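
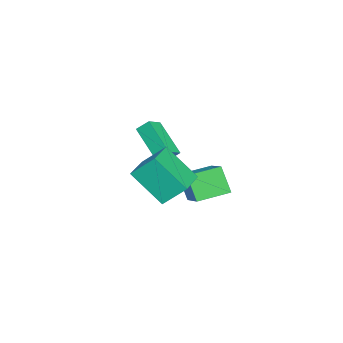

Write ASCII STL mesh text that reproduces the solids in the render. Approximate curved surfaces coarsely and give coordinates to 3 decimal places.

solid 
facet normal -0.981 0.033 -0.191
outer loop
vertex 2.517 0.702 -0.581
vertex 2.851 2.164 -2.051
vertex 2.674 -0.323 -1.565
endloop
endfacet
facet normal -0.159 -0.696 0.700
outer loop
vertex 4.509 -0.384 -1.209
vertex 2.517 0.702 -0.581
vertex 2.674 -0.323 -1.565
endloop
endfacet
facet normal -0.981 0.032 -0.191
outer loop
vertex 2.674 -0.323 -1.565
vertex 2.851 2.164 -2.051
vertex 3.009 1.138 -3.035
endloop
endfacet
facet normal 0.110 -0.717 -0.688
outer loop
vertex 3.009 1.138 -3.035
vertex 4.509 -0.384 -1.209
vertex 2.674 -0.323 -1.565
endloop
endfacet
facet normal -0.110 0.717 0.688
outer loop
vertex 2.517 0.702 -0.581
vertex 4.686 2.103 -1.695
vertex 2.851 2.164 -2.051
endloop
endfacet
facet normal -0.159 -0.696 0.700
outer loop
vertex 4.351 0.642 -0.225
vertex 2.517 0.702 -0.581
vertex 4.509 -0.384 -1.209
endloop
endfacet
facet normal -0.110 0.717 0.688
outer loop
vertex 4.351 0.642 -0.225
vertex 4.686 2.103 -1.695
vertex 2.517 0.702 -0.581
endloop
endfacet
facet normal 0.159 0.696 -0.700
outer loop
vertex 2.851 2.164 -2.051
vertex 4.686 2.103 -1.695
vertex 3.009 1.138 -3.035
endloop
endfacet
facet normal 0.110 -0.717 -0.688
outer loop
vertex 4.843 1.078 -2.679
vertex 4.509 -0.384 -1.209
vertex 3.009 1.138 -3.035
endloop
endfacet
facet normal 0.159 0.696 -0.700
outer loop
vertex 3.009 1.138 -3.035
vertex 4.686 2.103 -1.695
vertex 4.843 1.078 -2.679
endloop
endfacet
facet normal 0.981 -0.032 0.191
outer loop
vertex 4.843 1.078 -2.679
vertex 4.351 0.642 -0.225
vertex 4.509 -0.384 -1.209
endloop
endfacet
facet normal 0.981 -0.033 0.191
outer loop
vertex 4.686 2.103 -1.695
vertex 4.351 0.642 -0.225
vertex 4.843 1.078 -2.679
endloop
endfacet
facet normal -0.584 -0.591 0.557
outer loop
vertex -1.637 -1.691 -2.162
vertex -1.716 -1.105 -1.623
vertex -2.434 -1.356 -2.643
endloop
endfacet
facet normal 0.098 -0.733 -0.673
outer loop
vertex -1.224 -0.135 -3.797
vertex -1.637 -1.691 -2.162
vertex -2.434 -1.356 -2.643
endloop
endfacet
facet normal -0.585 -0.590 0.557
outer loop
vertex -2.434 -1.356 -2.643
vertex -1.716 -1.105 -1.623
vertex -2.513 -0.77 -2.105
endloop
endfacet
facet normal -0.805 0.338 -0.487
outer loop
vertex -2.513 -0.77 -2.105
vertex -1.224 -0.135 -3.797
vertex -2.434 -1.356 -2.643
endloop
endfacet
facet normal 0.806 -0.339 0.486
outer loop
vertex -1.637 -1.691 -2.162
vertex -0.506 0.116 -2.777
vertex -1.716 -1.105 -1.623
endloop
endfacet
facet normal 0.099 -0.733 -0.673
outer loop
vertex -0.427 -0.47 -3.315
vertex -1.637 -1.691 -2.162
vertex -1.224 -0.135 -3.797
endloop
endfacet
facet normal 0.805 -0.338 0.487
outer loop
vertex -0.427 -0.47 -3.315
vertex -0.506 0.116 -2.777
vertex -1.637 -1.691 -2.162
endloop
endfacet
facet normal -0.099 0.733 0.673
outer loop
vertex -1.716 -1.105 -1.623
vertex -0.506 0.116 -2.777
vertex -2.513 -0.77 -2.105
endloop
endfacet
facet normal -0.805 0.339 -0.486
outer loop
vertex -1.303 0.451 -3.258
vertex -1.224 -0.135 -3.797
vertex -2.513 -0.77 -2.105
endloop
endfacet
facet normal -0.098 0.733 0.673
outer loop
vertex -2.513 -0.77 -2.105
vertex -0.506 0.116 -2.777
vertex -1.303 0.451 -3.258
endloop
endfacet
facet normal 0.585 0.591 -0.556
outer loop
vertex -1.303 0.451 -3.258
vertex -0.427 -0.47 -3.315
vertex -1.224 -0.135 -3.797
endloop
endfacet
facet normal 0.584 0.590 -0.557
outer loop
vertex -0.506 0.116 -2.777
vertex -0.427 -0.47 -3.315
vertex -1.303 0.451 -3.258
endloop
endfacet
facet normal -0.357 -0.384 0.852
outer loop
vertex 1.652 1.418 -2.817
vertex 0.82 2.771 -2.556
vertex 0.111 0.661 -3.804
endloop
endfacet
facet normal 0.517 -0.841 -0.162
outer loop
vertex 0.64 1.229 -5.064
vertex 1.652 1.418 -2.817
vertex 0.111 0.661 -3.804
endloop
endfacet
facet normal -0.357 -0.384 0.852
outer loop
vertex 0.111 0.661 -3.804
vertex 0.82 2.771 -2.556
vertex -0.721 2.014 -3.543
endloop
endfacet
facet normal -0.778 -0.382 -0.499
outer loop
vertex -0.721 2.014 -3.543
vertex 0.64 1.229 -5.064
vertex 0.111 0.661 -3.804
endloop
endfacet
facet normal 0.778 0.382 0.499
outer loop
vertex 1.652 1.418 -2.817
vertex 1.349 3.339 -3.816
vertex 0.82 2.771 -2.556
endloop
endfacet
facet normal 0.517 -0.841 -0.162
outer loop
vertex 2.181 1.986 -4.077
vertex 1.652 1.418 -2.817
vertex 0.64 1.229 -5.064
endloop
endfacet
facet normal 0.778 0.382 0.499
outer loop
vertex 2.181 1.986 -4.077
vertex 1.349 3.339 -3.816
vertex 1.652 1.418 -2.817
endloop
endfacet
facet normal -0.517 0.841 0.162
outer loop
vertex 0.82 2.771 -2.556
vertex 1.349 3.339 -3.816
vertex -0.721 2.014 -3.543
endloop
endfacet
facet normal -0.778 -0.382 -0.499
outer loop
vertex -0.192 2.582 -4.803
vertex 0.64 1.229 -5.064
vertex -0.721 2.014 -3.543
endloop
endfacet
facet normal -0.517 0.841 0.162
outer loop
vertex -0.721 2.014 -3.543
vertex 1.349 3.339 -3.816
vertex -0.192 2.582 -4.803
endloop
endfacet
facet normal 0.357 0.384 -0.852
outer loop
vertex -0.192 2.582 -4.803
vertex 2.181 1.986 -4.077
vertex 0.64 1.229 -5.064
endloop
endfacet
facet normal 0.357 0.384 -0.852
outer loop
vertex 1.349 3.339 -3.816
vertex 2.181 1.986 -4.077
vertex -0.192 2.582 -4.803
endloop
endfacet

endsolid


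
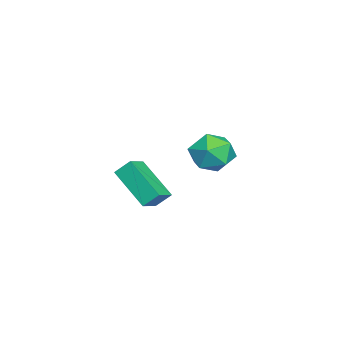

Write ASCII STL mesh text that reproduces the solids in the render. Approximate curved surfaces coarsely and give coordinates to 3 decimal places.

solid 
facet normal 0.399 0.209 0.893
outer loop
vertex -1.618 3.418 -1.408
vertex -1.843 2.329 -1.053
vertex -0.824 2.577 -1.566
endloop
endfacet
facet normal 0.707 0.597 0.379
outer loop
vertex -1.618 3.418 -1.408
vertex -0.824 2.577 -1.566
vertex -1.027 3.355 -2.412
endloop
endfacet
facet normal 0.198 0.979 0.055
outer loop
vertex -1.618 3.418 -1.408
vertex -1.027 3.355 -2.412
vertex -2.17 3.587 -2.422
endloop
endfacet
facet normal -0.424 0.827 0.369
outer loop
vertex -1.618 3.418 -1.408
vertex -2.17 3.587 -2.422
vertex -2.675 2.953 -1.582
endloop
endfacet
facet normal -0.300 0.351 0.887
outer loop
vertex -1.618 3.418 -1.408
vertex -2.675 2.953 -1.582
vertex -1.843 2.329 -1.053
endloop
endfacet
facet normal 0.984 0.148 -0.100
outer loop
vertex -1.027 3.355 -2.412
vertex -0.824 2.577 -1.566
vertex -0.885 2.227 -2.678
endloop
endfacet
facet normal 0.485 -0.481 0.731
outer loop
vertex -0.824 2.577 -1.566
vertex -1.843 2.329 -1.053
vertex -1.39 1.593 -1.838
endloop
endfacet
facet normal -0.646 -0.251 0.720
outer loop
vertex -1.843 2.329 -1.053
vertex -2.675 2.953 -1.582
vertex -2.533 1.825 -1.848
endloop
endfacet
facet normal -0.847 0.519 -0.117
outer loop
vertex -2.675 2.953 -1.582
vertex -2.17 3.587 -2.422
vertex -2.736 2.603 -2.694
endloop
endfacet
facet normal 0.161 0.765 -0.624
outer loop
vertex -2.17 3.587 -2.422
vertex -1.027 3.355 -2.412
vertex -1.717 2.851 -3.207
endloop
endfacet
facet normal 0.424 -0.827 -0.369
outer loop
vertex -1.942 1.762 -2.852
vertex -0.885 2.227 -2.678
vertex -1.39 1.593 -1.838
endloop
endfacet
facet normal -0.198 -0.979 -0.055
outer loop
vertex -1.942 1.762 -2.852
vertex -1.39 1.593 -1.838
vertex -2.533 1.825 -1.848
endloop
endfacet
facet normal -0.707 -0.597 -0.379
outer loop
vertex -1.942 1.762 -2.852
vertex -2.533 1.825 -1.848
vertex -2.736 2.603 -2.694
endloop
endfacet
facet normal -0.399 -0.209 -0.893
outer loop
vertex -1.942 1.762 -2.852
vertex -2.736 2.603 -2.694
vertex -1.717 2.851 -3.207
endloop
endfacet
facet normal 0.300 -0.351 -0.887
outer loop
vertex -1.942 1.762 -2.852
vertex -1.717 2.851 -3.207
vertex -0.885 2.227 -2.678
endloop
endfacet
facet normal 0.847 -0.519 0.117
outer loop
vertex -1.39 1.593 -1.838
vertex -0.885 2.227 -2.678
vertex -0.824 2.577 -1.566
endloop
endfacet
facet normal -0.161 -0.765 0.624
outer loop
vertex -2.533 1.825 -1.848
vertex -1.39 1.593 -1.838
vertex -1.843 2.329 -1.053
endloop
endfacet
facet normal -0.984 -0.148 0.100
outer loop
vertex -2.736 2.603 -2.694
vertex -2.533 1.825 -1.848
vertex -2.675 2.953 -1.582
endloop
endfacet
facet normal -0.485 0.481 -0.731
outer loop
vertex -1.717 2.851 -3.207
vertex -2.736 2.603 -2.694
vertex -2.17 3.587 -2.422
endloop
endfacet
facet normal 0.646 0.251 -0.720
outer loop
vertex -0.885 2.227 -2.678
vertex -1.717 2.851 -3.207
vertex -1.027 3.355 -2.412
endloop
endfacet
facet normal -0.470 -0.662 0.584
outer loop
vertex 3.137 0.236 -0.607
vertex 2.181 0.532 -1.041
vertex 3.234 -0.414 -1.265
endloop
endfacet
facet normal 0.876 -0.272 0.398
outer loop
vertex 4.259 1.028 -2.539
vertex 3.137 0.236 -0.607
vertex 3.234 -0.414 -1.265
endloop
endfacet
facet normal -0.470 -0.662 0.584
outer loop
vertex 3.234 -0.414 -1.265
vertex 2.181 0.532 -1.041
vertex 2.278 -0.118 -1.699
endloop
endfacet
facet normal 0.105 -0.699 -0.707
outer loop
vertex 2.278 -0.118 -1.699
vertex 4.259 1.028 -2.539
vertex 3.234 -0.414 -1.265
endloop
endfacet
facet normal -0.105 0.699 0.707
outer loop
vertex 3.137 0.236 -0.607
vertex 3.206 1.974 -2.315
vertex 2.181 0.532 -1.041
endloop
endfacet
facet normal 0.876 -0.272 0.398
outer loop
vertex 4.162 1.678 -1.881
vertex 3.137 0.236 -0.607
vertex 4.259 1.028 -2.539
endloop
endfacet
facet normal -0.105 0.699 0.707
outer loop
vertex 4.162 1.678 -1.881
vertex 3.206 1.974 -2.315
vertex 3.137 0.236 -0.607
endloop
endfacet
facet normal -0.876 0.272 -0.398
outer loop
vertex 2.181 0.532 -1.041
vertex 3.206 1.974 -2.315
vertex 2.278 -0.118 -1.699
endloop
endfacet
facet normal 0.105 -0.699 -0.707
outer loop
vertex 3.303 1.324 -2.973
vertex 4.259 1.028 -2.539
vertex 2.278 -0.118 -1.699
endloop
endfacet
facet normal -0.876 0.272 -0.398
outer loop
vertex 2.278 -0.118 -1.699
vertex 3.206 1.974 -2.315
vertex 3.303 1.324 -2.973
endloop
endfacet
facet normal 0.470 0.662 -0.584
outer loop
vertex 3.303 1.324 -2.973
vertex 4.162 1.678 -1.881
vertex 4.259 1.028 -2.539
endloop
endfacet
facet normal 0.470 0.662 -0.584
outer loop
vertex 3.206 1.974 -2.315
vertex 4.162 1.678 -1.881
vertex 3.303 1.324 -2.973
endloop
endfacet

endsolid


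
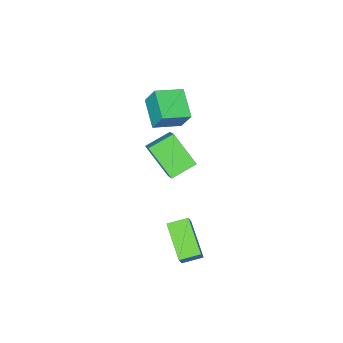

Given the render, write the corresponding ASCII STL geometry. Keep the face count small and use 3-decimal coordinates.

solid 
facet normal -0.794 0.560 0.237
outer loop
vertex 1.07 3.498 -0.786
vertex 1.9 5.097 -1.784
vertex 0.51 3.142 -1.822
endloop
endfacet
facet normal -0.403 -0.777 0.484
outer loop
vertex 1.36 2.543 -2.076
vertex 1.07 3.498 -0.786
vertex 0.51 3.142 -1.822
endloop
endfacet
facet normal -0.794 0.560 0.237
outer loop
vertex 0.51 3.142 -1.822
vertex 1.9 5.097 -1.784
vertex 1.34 4.741 -2.82
endloop
endfacet
facet normal -0.455 -0.289 -0.842
outer loop
vertex 1.34 4.741 -2.82
vertex 1.36 2.543 -2.076
vertex 0.51 3.142 -1.822
endloop
endfacet
facet normal 0.455 0.289 0.842
outer loop
vertex 1.07 3.498 -0.786
vertex 2.75 4.498 -2.038
vertex 1.9 5.097 -1.784
endloop
endfacet
facet normal -0.403 -0.777 0.484
outer loop
vertex 1.92 2.899 -1.04
vertex 1.07 3.498 -0.786
vertex 1.36 2.543 -2.076
endloop
endfacet
facet normal 0.455 0.289 0.842
outer loop
vertex 1.92 2.899 -1.04
vertex 2.75 4.498 -2.038
vertex 1.07 3.498 -0.786
endloop
endfacet
facet normal 0.403 0.777 -0.484
outer loop
vertex 1.9 5.097 -1.784
vertex 2.75 4.498 -2.038
vertex 1.34 4.741 -2.82
endloop
endfacet
facet normal -0.455 -0.289 -0.842
outer loop
vertex 2.19 4.142 -3.074
vertex 1.36 2.543 -2.076
vertex 1.34 4.741 -2.82
endloop
endfacet
facet normal 0.403 0.777 -0.484
outer loop
vertex 1.34 4.741 -2.82
vertex 2.75 4.498 -2.038
vertex 2.19 4.142 -3.074
endloop
endfacet
facet normal 0.794 -0.560 -0.237
outer loop
vertex 2.19 4.142 -3.074
vertex 1.92 2.899 -1.04
vertex 1.36 2.543 -2.076
endloop
endfacet
facet normal 0.794 -0.560 -0.237
outer loop
vertex 2.75 4.498 -2.038
vertex 1.92 2.899 -1.04
vertex 2.19 4.142 -3.074
endloop
endfacet
facet normal -0.875 0.413 -0.254
outer loop
vertex -3.94 -1.637 2.122
vertex -3.103 -0.297 1.417
vertex -3.902 -2.279 0.947
endloop
endfacet
facet normal -0.484 -0.775 0.408
outer loop
vertex -2.537 -2.923 1.343
vertex -3.94 -1.637 2.122
vertex -3.902 -2.279 0.947
endloop
endfacet
facet normal -0.874 0.413 -0.255
outer loop
vertex -3.902 -2.279 0.947
vertex -3.103 -0.297 1.417
vertex -3.064 -0.939 0.242
endloop
endfacet
facet normal 0.028 -0.479 -0.877
outer loop
vertex -3.064 -0.939 0.242
vertex -2.537 -2.923 1.343
vertex -3.902 -2.279 0.947
endloop
endfacet
facet normal -0.028 0.479 0.877
outer loop
vertex -3.94 -1.637 2.122
vertex -1.738 -0.941 1.813
vertex -3.103 -0.297 1.417
endloop
endfacet
facet normal -0.484 -0.775 0.407
outer loop
vertex -2.576 -2.281 2.518
vertex -3.94 -1.637 2.122
vertex -2.537 -2.923 1.343
endloop
endfacet
facet normal -0.028 0.479 0.877
outer loop
vertex -2.576 -2.281 2.518
vertex -1.738 -0.941 1.813
vertex -3.94 -1.637 2.122
endloop
endfacet
facet normal 0.484 0.775 -0.407
outer loop
vertex -3.103 -0.297 1.417
vertex -1.738 -0.941 1.813
vertex -3.064 -0.939 0.242
endloop
endfacet
facet normal 0.028 -0.479 -0.877
outer loop
vertex -1.7 -1.583 0.638
vertex -2.537 -2.923 1.343
vertex -3.064 -0.939 0.242
endloop
endfacet
facet normal 0.484 0.774 -0.407
outer loop
vertex -3.064 -0.939 0.242
vertex -1.738 -0.941 1.813
vertex -1.7 -1.583 0.638
endloop
endfacet
facet normal 0.875 -0.413 0.254
outer loop
vertex -1.7 -1.583 0.638
vertex -2.576 -2.281 2.518
vertex -2.537 -2.923 1.343
endloop
endfacet
facet normal 0.874 -0.413 0.254
outer loop
vertex -1.738 -0.941 1.813
vertex -2.576 -2.281 2.518
vertex -1.7 -1.583 0.638
endloop
endfacet
facet normal -0.895 0.290 0.340
outer loop
vertex -0.083 1.42 3.485
vertex -0.118 2.881 2.149
vertex -0.695 0.585 2.587
endloop
endfacet
facet normal 0.017 -0.738 0.675
outer loop
vertex 0.558 0.179 2.111
vertex -0.083 1.42 3.485
vertex -0.695 0.585 2.587
endloop
endfacet
facet normal -0.895 0.290 0.340
outer loop
vertex -0.695 0.585 2.587
vertex -0.118 2.881 2.149
vertex -0.729 2.046 1.251
endloop
endfacet
facet normal -0.446 -0.610 -0.655
outer loop
vertex -0.729 2.046 1.251
vertex 0.558 0.179 2.111
vertex -0.695 0.585 2.587
endloop
endfacet
facet normal 0.446 0.610 0.655
outer loop
vertex -0.083 1.42 3.485
vertex 1.135 2.475 1.673
vertex -0.118 2.881 2.149
endloop
endfacet
facet normal 0.017 -0.738 0.675
outer loop
vertex 1.169 1.014 3.009
vertex -0.083 1.42 3.485
vertex 0.558 0.179 2.111
endloop
endfacet
facet normal 0.447 0.609 0.655
outer loop
vertex 1.169 1.014 3.009
vertex 1.135 2.475 1.673
vertex -0.083 1.42 3.485
endloop
endfacet
facet normal -0.017 0.738 -0.675
outer loop
vertex -0.118 2.881 2.149
vertex 1.135 2.475 1.673
vertex -0.729 2.046 1.251
endloop
endfacet
facet normal -0.447 -0.610 -0.655
outer loop
vertex 0.523 1.64 0.775
vertex 0.558 0.179 2.111
vertex -0.729 2.046 1.251
endloop
endfacet
facet normal -0.017 0.738 -0.675
outer loop
vertex -0.729 2.046 1.251
vertex 1.135 2.475 1.673
vertex 0.523 1.64 0.775
endloop
endfacet
facet normal 0.895 -0.289 -0.340
outer loop
vertex 0.523 1.64 0.775
vertex 1.169 1.014 3.009
vertex 0.558 0.179 2.111
endloop
endfacet
facet normal 0.895 -0.290 -0.340
outer loop
vertex 1.135 2.475 1.673
vertex 1.169 1.014 3.009
vertex 0.523 1.64 0.775
endloop
endfacet

endsolid


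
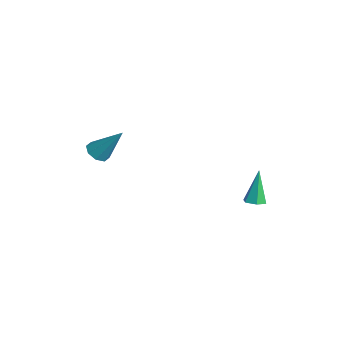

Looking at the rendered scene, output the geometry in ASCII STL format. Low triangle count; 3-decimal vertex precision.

solid 
facet normal 0.268 -0.223 -0.937
outer loop
vertex 1.916 3.602 -3.734
vertex 1.393 3.739 -3.916
vertex 1.801 4.137 -3.894
endloop
endfacet
facet normal 0.844 0.312 0.436
outer loop
vertex 1.916 3.602 -3.734
vertex 1.801 4.137 -3.894
vertex 0.887 4.161 -2.144
endloop
endfacet
facet normal 0.268 -0.223 -0.937
outer loop
vertex 1.801 4.137 -3.894
vertex 1.393 3.739 -3.916
vertex 1.279 4.274 -4.076
endloop
endfacet
facet normal 0.219 0.970 0.101
outer loop
vertex 1.801 4.137 -3.894
vertex 1.279 4.274 -4.076
vertex 0.887 4.161 -2.144
endloop
endfacet
facet normal 0.268 -0.223 -0.937
outer loop
vertex 1.279 4.274 -4.076
vertex 1.393 3.739 -3.916
vertex 0.871 3.877 -4.098
endloop
endfacet
facet normal -0.691 0.716 -0.098
outer loop
vertex 1.279 4.274 -4.076
vertex 0.871 3.877 -4.098
vertex 0.887 4.161 -2.144
endloop
endfacet
facet normal 0.268 -0.223 -0.937
outer loop
vertex 0.871 3.877 -4.098
vertex 1.393 3.739 -3.916
vertex 0.985 3.342 -3.938
endloop
endfacet
facet normal -0.980 -0.198 0.037
outer loop
vertex 0.871 3.877 -4.098
vertex 0.985 3.342 -3.938
vertex 0.887 4.161 -2.144
endloop
endfacet
facet normal 0.267 -0.223 -0.937
outer loop
vertex 0.985 3.342 -3.938
vertex 1.393 3.739 -3.916
vertex 1.508 3.204 -3.756
endloop
endfacet
facet normal -0.356 -0.857 0.372
outer loop
vertex 0.985 3.342 -3.938
vertex 1.508 3.204 -3.756
vertex 0.887 4.161 -2.144
endloop
endfacet
facet normal 0.268 -0.223 -0.937
outer loop
vertex 1.508 3.204 -3.756
vertex 1.393 3.739 -3.916
vertex 1.916 3.602 -3.734
endloop
endfacet
facet normal 0.557 -0.602 0.572
outer loop
vertex 1.508 3.204 -3.756
vertex 1.916 3.602 -3.734
vertex 0.887 4.161 -2.144
endloop
endfacet
facet normal -0.407 -0.480 -0.778
outer loop
vertex -0.987 -3.253 -0.729
vertex -1.57 -2.942 -0.616
vertex -1.025 -2.809 -0.983
endloop
endfacet
facet normal 0.991 0.007 -0.136
outer loop
vertex -0.987 -3.253 -0.729
vertex -1.025 -2.809 -0.983
vertex -0.77 -1.998 0.916
endloop
endfacet
facet normal -0.407 -0.480 -0.778
outer loop
vertex -1.025 -2.809 -0.983
vertex -1.57 -2.942 -0.616
vertex -1.382 -2.443 -1.022
endloop
endfacet
facet normal 0.686 0.631 -0.362
outer loop
vertex -1.025 -2.809 -0.983
vertex -1.382 -2.443 -1.022
vertex -0.77 -1.998 0.916
endloop
endfacet
facet normal -0.407 -0.479 -0.778
outer loop
vertex -1.382 -2.443 -1.022
vertex -1.57 -2.942 -0.616
vertex -1.849 -2.369 -0.823
endloop
endfacet
facet normal 0.052 0.970 -0.239
outer loop
vertex -1.382 -2.443 -1.022
vertex -1.849 -2.369 -0.823
vertex -0.77 -1.998 0.916
endloop
endfacet
facet normal -0.405 -0.479 -0.779
outer loop
vertex -1.849 -2.369 -0.823
vertex -1.57 -2.942 -0.616
vertex -2.153 -2.631 -0.504
endloop
endfacet
facet normal -0.542 0.825 0.161
outer loop
vertex -1.849 -2.369 -0.823
vertex -2.153 -2.631 -0.504
vertex -0.77 -1.998 0.916
endloop
endfacet
facet normal -0.405 -0.480 -0.778
outer loop
vertex -2.153 -2.631 -0.504
vertex -1.57 -2.942 -0.616
vertex -2.115 -3.075 -0.25
endloop
endfacet
facet normal -0.747 0.281 0.603
outer loop
vertex -2.153 -2.631 -0.504
vertex -2.115 -3.075 -0.25
vertex -0.77 -1.998 0.916
endloop
endfacet
facet normal -0.406 -0.479 -0.778
outer loop
vertex -2.115 -3.075 -0.25
vertex -1.57 -2.942 -0.616
vertex -1.758 -3.441 -0.211
endloop
endfacet
facet normal -0.443 -0.344 0.828
outer loop
vertex -2.115 -3.075 -0.25
vertex -1.758 -3.441 -0.211
vertex -0.77 -1.998 0.916
endloop
endfacet
facet normal -0.406 -0.479 -0.778
outer loop
vertex -1.758 -3.441 -0.211
vertex -1.57 -2.942 -0.616
vertex -1.291 -3.515 -0.409
endloop
endfacet
facet normal 0.191 -0.682 0.706
outer loop
vertex -1.758 -3.441 -0.211
vertex -1.291 -3.515 -0.409
vertex -0.77 -1.998 0.916
endloop
endfacet
facet normal -0.406 -0.479 -0.778
outer loop
vertex -1.291 -3.515 -0.409
vertex -1.57 -2.942 -0.616
vertex -0.987 -3.253 -0.729
endloop
endfacet
facet normal 0.786 -0.537 0.306
outer loop
vertex -1.291 -3.515 -0.409
vertex -0.987 -3.253 -0.729
vertex -0.77 -1.998 0.916
endloop
endfacet

endsolid


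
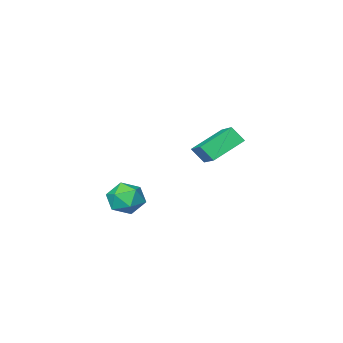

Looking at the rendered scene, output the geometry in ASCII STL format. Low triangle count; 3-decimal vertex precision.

solid 
facet normal -0.382 0.523 -0.762
outer loop
vertex -4.849 -0.951 0.587
vertex -4.33 0.615 1.402
vertex -3.027 -1.045 -0.392
endloop
endfacet
facet normal -0.282 -0.851 -0.443
outer loop
vertex -2.61 -1.615 0.438
vertex -4.849 -0.951 0.587
vertex -3.027 -1.045 -0.392
endloop
endfacet
facet normal -0.382 0.523 -0.762
outer loop
vertex -3.027 -1.045 -0.392
vertex -4.33 0.615 1.402
vertex -2.508 0.521 0.423
endloop
endfacet
facet normal 0.880 -0.045 -0.473
outer loop
vertex -2.508 0.521 0.423
vertex -2.61 -1.615 0.438
vertex -3.027 -1.045 -0.392
endloop
endfacet
facet normal -0.880 0.045 0.473
outer loop
vertex -4.849 -0.951 0.587
vertex -3.913 0.045 2.232
vertex -4.33 0.615 1.402
endloop
endfacet
facet normal -0.282 -0.851 -0.443
outer loop
vertex -4.432 -1.521 1.417
vertex -4.849 -0.951 0.587
vertex -2.61 -1.615 0.438
endloop
endfacet
facet normal -0.880 0.045 0.473
outer loop
vertex -4.432 -1.521 1.417
vertex -3.913 0.045 2.232
vertex -4.849 -0.951 0.587
endloop
endfacet
facet normal 0.282 0.851 0.443
outer loop
vertex -4.33 0.615 1.402
vertex -3.913 0.045 2.232
vertex -2.508 0.521 0.423
endloop
endfacet
facet normal 0.880 -0.045 -0.473
outer loop
vertex -2.091 -0.049 1.253
vertex -2.61 -1.615 0.438
vertex -2.508 0.521 0.423
endloop
endfacet
facet normal 0.282 0.851 0.443
outer loop
vertex -2.508 0.521 0.423
vertex -3.913 0.045 2.232
vertex -2.091 -0.049 1.253
endloop
endfacet
facet normal 0.382 -0.523 0.762
outer loop
vertex -2.091 -0.049 1.253
vertex -4.432 -1.521 1.417
vertex -2.61 -1.615 0.438
endloop
endfacet
facet normal 0.382 -0.523 0.762
outer loop
vertex -3.913 0.045 2.232
vertex -4.432 -1.521 1.417
vertex -2.091 -0.049 1.253
endloop
endfacet
facet normal -0.199 0.958 0.205
outer loop
vertex 2.887 1.297 -1.099
vertex 1.846 1.088 -1.132
vertex 2.377 1.002 -0.215
endloop
endfacet
facet normal 0.421 0.759 0.496
outer loop
vertex 2.887 1.297 -1.099
vertex 2.377 1.002 -0.215
vertex 3.339 0.608 -0.429
endloop
endfacet
facet normal 0.848 0.530 -0.027
outer loop
vertex 2.887 1.297 -1.099
vertex 3.339 0.608 -0.429
vertex 3.404 0.451 -1.477
endloop
endfacet
facet normal 0.492 0.588 -0.643
outer loop
vertex 2.887 1.297 -1.099
vertex 3.404 0.451 -1.477
vertex 2.482 0.747 -1.912
endloop
endfacet
facet normal -0.155 0.852 -0.499
outer loop
vertex 2.887 1.297 -1.099
vertex 2.482 0.747 -1.912
vertex 1.846 1.088 -1.132
endloop
endfacet
facet normal 0.293 0.209 0.933
outer loop
vertex 3.339 0.608 -0.429
vertex 2.377 1.002 -0.215
vertex 2.578 -0.027 -0.048
endloop
endfacet
facet normal -0.711 0.531 0.461
outer loop
vertex 2.377 1.002 -0.215
vertex 1.846 1.088 -1.132
vertex 1.656 0.269 -0.483
endloop
endfacet
facet normal -0.640 0.360 -0.679
outer loop
vertex 1.846 1.088 -1.132
vertex 2.482 0.747 -1.912
vertex 1.721 0.112 -1.531
endloop
endfacet
facet normal 0.408 -0.068 -0.911
outer loop
vertex 2.482 0.747 -1.912
vertex 3.404 0.451 -1.477
vertex 2.683 -0.282 -1.745
endloop
endfacet
facet normal 0.983 -0.161 0.085
outer loop
vertex 3.404 0.451 -1.477
vertex 3.339 0.608 -0.429
vertex 3.214 -0.368 -0.828
endloop
endfacet
facet normal -0.492 -0.588 0.643
outer loop
vertex 2.173 -0.577 -0.861
vertex 2.578 -0.027 -0.048
vertex 1.656 0.269 -0.483
endloop
endfacet
facet normal -0.848 -0.530 0.027
outer loop
vertex 2.173 -0.577 -0.861
vertex 1.656 0.269 -0.483
vertex 1.721 0.112 -1.531
endloop
endfacet
facet normal -0.421 -0.759 -0.496
outer loop
vertex 2.173 -0.577 -0.861
vertex 1.721 0.112 -1.531
vertex 2.683 -0.282 -1.745
endloop
endfacet
facet normal 0.199 -0.958 -0.205
outer loop
vertex 2.173 -0.577 -0.861
vertex 2.683 -0.282 -1.745
vertex 3.214 -0.368 -0.828
endloop
endfacet
facet normal 0.155 -0.852 0.499
outer loop
vertex 2.173 -0.577 -0.861
vertex 3.214 -0.368 -0.828
vertex 2.578 -0.027 -0.048
endloop
endfacet
facet normal -0.408 0.068 0.911
outer loop
vertex 1.656 0.269 -0.483
vertex 2.578 -0.027 -0.048
vertex 2.377 1.002 -0.215
endloop
endfacet
facet normal -0.983 0.161 -0.085
outer loop
vertex 1.721 0.112 -1.531
vertex 1.656 0.269 -0.483
vertex 1.846 1.088 -1.132
endloop
endfacet
facet normal -0.293 -0.209 -0.933
outer loop
vertex 2.683 -0.282 -1.745
vertex 1.721 0.112 -1.531
vertex 2.482 0.747 -1.912
endloop
endfacet
facet normal 0.711 -0.531 -0.461
outer loop
vertex 3.214 -0.368 -0.828
vertex 2.683 -0.282 -1.745
vertex 3.404 0.451 -1.477
endloop
endfacet
facet normal 0.640 -0.360 0.679
outer loop
vertex 2.578 -0.027 -0.048
vertex 3.214 -0.368 -0.828
vertex 3.339 0.608 -0.429
endloop
endfacet

endsolid


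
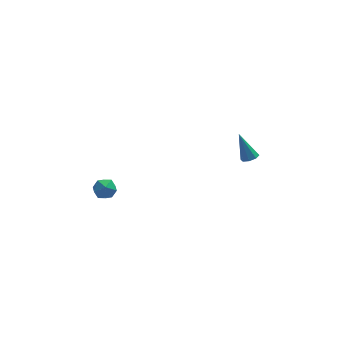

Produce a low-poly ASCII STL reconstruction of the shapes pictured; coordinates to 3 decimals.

solid 
facet normal 0.291 -0.359 -0.887
outer loop
vertex 4.269 -0.991 3.421
vertex 3.802 -0.907 3.234
vertex 4.232 -0.635 3.265
endloop
endfacet
facet normal 0.836 0.291 0.465
outer loop
vertex 4.269 -0.991 3.421
vertex 4.232 -0.635 3.265
vertex 3.318 -0.313 4.706
endloop
endfacet
facet normal 0.290 -0.358 -0.887
outer loop
vertex 4.232 -0.635 3.265
vertex 3.802 -0.907 3.234
vertex 3.943 -0.438 3.091
endloop
endfacet
facet normal 0.504 0.854 0.129
outer loop
vertex 4.232 -0.635 3.265
vertex 3.943 -0.438 3.091
vertex 3.318 -0.313 4.706
endloop
endfacet
facet normal 0.293 -0.358 -0.887
outer loop
vertex 3.943 -0.438 3.091
vertex 3.802 -0.907 3.234
vertex 3.572 -0.516 3.0
endloop
endfacet
facet normal -0.170 0.975 -0.141
outer loop
vertex 3.943 -0.438 3.091
vertex 3.572 -0.516 3.0
vertex 3.318 -0.313 4.706
endloop
endfacet
facet normal 0.292 -0.359 -0.887
outer loop
vertex 3.572 -0.516 3.0
vertex 3.802 -0.907 3.234
vertex 3.335 -0.823 3.046
endloop
endfacet
facet normal -0.791 0.583 -0.187
outer loop
vertex 3.572 -0.516 3.0
vertex 3.335 -0.823 3.046
vertex 3.318 -0.313 4.706
endloop
endfacet
facet normal 0.293 -0.358 -0.887
outer loop
vertex 3.335 -0.823 3.046
vertex 3.802 -0.907 3.234
vertex 3.372 -1.179 3.202
endloop
endfacet
facet normal -0.995 -0.095 0.019
outer loop
vertex 3.335 -0.823 3.046
vertex 3.372 -1.179 3.202
vertex 3.318 -0.313 4.706
endloop
endfacet
facet normal 0.292 -0.356 -0.888
outer loop
vertex 3.372 -1.179 3.202
vertex 3.802 -0.907 3.234
vertex 3.661 -1.376 3.376
endloop
endfacet
facet normal -0.663 -0.659 0.355
outer loop
vertex 3.372 -1.179 3.202
vertex 3.661 -1.376 3.376
vertex 3.318 -0.313 4.706
endloop
endfacet
facet normal 0.293 -0.357 -0.887
outer loop
vertex 3.661 -1.376 3.376
vertex 3.802 -0.907 3.234
vertex 4.032 -1.298 3.467
endloop
endfacet
facet normal 0.010 -0.780 0.626
outer loop
vertex 3.661 -1.376 3.376
vertex 4.032 -1.298 3.467
vertex 3.318 -0.313 4.706
endloop
endfacet
facet normal 0.291 -0.358 -0.887
outer loop
vertex 4.032 -1.298 3.467
vertex 3.802 -0.907 3.234
vertex 4.269 -0.991 3.421
endloop
endfacet
facet normal 0.632 -0.387 0.672
outer loop
vertex 4.032 -1.298 3.467
vertex 4.269 -0.991 3.421
vertex 3.318 -0.313 4.706
endloop
endfacet
facet normal -0.326 0.895 -0.305
outer loop
vertex -3.737 -0.336 1.158
vertex -4.307 -0.398 1.586
vertex -3.707 -0.096 1.831
endloop
endfacet
facet normal 0.385 0.864 -0.325
outer loop
vertex -3.737 -0.336 1.158
vertex -3.707 -0.096 1.831
vertex -3.151 -0.449 1.552
endloop
endfacet
facet normal 0.570 0.323 -0.755
outer loop
vertex -3.737 -0.336 1.158
vertex -3.151 -0.449 1.552
vertex -3.408 -0.971 1.135
endloop
endfacet
facet normal -0.030 0.021 -0.999
outer loop
vertex -3.737 -0.336 1.158
vertex -3.408 -0.971 1.135
vertex -4.122 -0.939 1.157
endloop
endfacet
facet normal -0.583 0.373 -0.722
outer loop
vertex -3.737 -0.336 1.158
vertex -4.122 -0.939 1.157
vertex -4.307 -0.398 1.586
endloop
endfacet
facet normal 0.619 0.713 0.331
outer loop
vertex -3.151 -0.449 1.552
vertex -3.707 -0.096 1.831
vertex -3.358 -0.581 2.223
endloop
endfacet
facet normal -0.533 0.763 0.365
outer loop
vertex -3.707 -0.096 1.831
vertex -4.307 -0.398 1.586
vertex -4.072 -0.549 2.245
endloop
endfacet
facet normal -0.948 -0.080 -0.308
outer loop
vertex -4.307 -0.398 1.586
vertex -4.122 -0.939 1.157
vertex -4.329 -1.071 1.828
endloop
endfacet
facet normal -0.052 -0.650 -0.758
outer loop
vertex -4.122 -0.939 1.157
vertex -3.408 -0.971 1.135
vertex -3.773 -1.424 1.549
endloop
endfacet
facet normal 0.917 -0.161 -0.364
outer loop
vertex -3.408 -0.971 1.135
vertex -3.151 -0.449 1.552
vertex -3.173 -1.122 1.794
endloop
endfacet
facet normal 0.030 -0.021 0.999
outer loop
vertex -3.743 -1.184 2.222
vertex -3.358 -0.581 2.223
vertex -4.072 -0.549 2.245
endloop
endfacet
facet normal -0.570 -0.323 0.755
outer loop
vertex -3.743 -1.184 2.222
vertex -4.072 -0.549 2.245
vertex -4.329 -1.071 1.828
endloop
endfacet
facet normal -0.385 -0.864 0.325
outer loop
vertex -3.743 -1.184 2.222
vertex -4.329 -1.071 1.828
vertex -3.773 -1.424 1.549
endloop
endfacet
facet normal 0.326 -0.895 0.305
outer loop
vertex -3.743 -1.184 2.222
vertex -3.773 -1.424 1.549
vertex -3.173 -1.122 1.794
endloop
endfacet
facet normal 0.583 -0.373 0.722
outer loop
vertex -3.743 -1.184 2.222
vertex -3.173 -1.122 1.794
vertex -3.358 -0.581 2.223
endloop
endfacet
facet normal 0.052 0.650 0.758
outer loop
vertex -4.072 -0.549 2.245
vertex -3.358 -0.581 2.223
vertex -3.707 -0.096 1.831
endloop
endfacet
facet normal -0.917 0.161 0.364
outer loop
vertex -4.329 -1.071 1.828
vertex -4.072 -0.549 2.245
vertex -4.307 -0.398 1.586
endloop
endfacet
facet normal -0.619 -0.713 -0.331
outer loop
vertex -3.773 -1.424 1.549
vertex -4.329 -1.071 1.828
vertex -4.122 -0.939 1.157
endloop
endfacet
facet normal 0.533 -0.763 -0.365
outer loop
vertex -3.173 -1.122 1.794
vertex -3.773 -1.424 1.549
vertex -3.408 -0.971 1.135
endloop
endfacet
facet normal 0.948 0.080 0.308
outer loop
vertex -3.358 -0.581 2.223
vertex -3.173 -1.122 1.794
vertex -3.151 -0.449 1.552
endloop
endfacet

endsolid


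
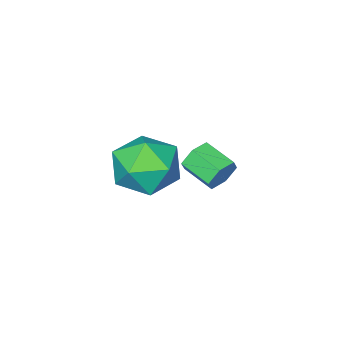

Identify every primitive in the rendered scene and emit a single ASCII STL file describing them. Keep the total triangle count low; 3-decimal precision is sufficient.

solid 
facet normal -0.117 0.950 -0.291
outer loop
vertex -1.349 3.877 2.675
vertex -1.64 3.984 3.141
vertex -1.084 4.051 3.136
endloop
endfacet
facet normal 0.873 -0.042 -0.486
outer loop
vertex -1.349 3.877 2.675
vertex -1.084 4.051 3.136
vertex -1.23 2.908 2.972
endloop
endfacet
facet normal 0.872 -0.041 -0.487
outer loop
vertex -1.23 2.908 2.972
vertex -1.084 4.051 3.136
vertex -0.964 3.083 3.433
endloop
endfacet
facet normal 0.118 -0.949 0.292
outer loop
vertex -1.23 2.908 2.972
vertex -0.964 3.083 3.433
vertex -1.52 3.016 3.439
endloop
endfacet
facet normal -0.117 0.950 -0.290
outer loop
vertex -1.084 4.051 3.136
vertex -1.64 3.984 3.141
vertex -1.374 4.158 3.603
endloop
endfacet
facet normal 0.847 0.249 0.469
outer loop
vertex -1.084 4.051 3.136
vertex -1.374 4.158 3.603
vertex -0.964 3.083 3.433
endloop
endfacet
facet normal 0.847 0.248 0.471
outer loop
vertex -0.964 3.083 3.433
vertex -1.374 4.158 3.603
vertex -1.255 3.19 3.9
endloop
endfacet
facet normal 0.118 -0.950 0.291
outer loop
vertex -0.964 3.083 3.433
vertex -1.255 3.19 3.9
vertex -1.52 3.016 3.439
endloop
endfacet
facet normal -0.115 0.950 -0.291
outer loop
vertex -1.374 4.158 3.603
vertex -1.64 3.984 3.141
vertex -1.93 4.092 3.608
endloop
endfacet
facet normal -0.026 0.290 0.957
outer loop
vertex -1.374 4.158 3.603
vertex -1.93 4.092 3.608
vertex -1.255 3.19 3.9
endloop
endfacet
facet normal -0.026 0.290 0.957
outer loop
vertex -1.255 3.19 3.9
vertex -1.93 4.092 3.608
vertex -1.811 3.123 3.905
endloop
endfacet
facet normal 0.117 -0.950 0.291
outer loop
vertex -1.255 3.19 3.9
vertex -1.811 3.123 3.905
vertex -1.52 3.016 3.439
endloop
endfacet
facet normal -0.118 0.949 -0.292
outer loop
vertex -1.93 4.092 3.608
vertex -1.64 3.984 3.141
vertex -2.196 3.917 3.147
endloop
endfacet
facet normal -0.872 0.042 0.487
outer loop
vertex -1.93 4.092 3.608
vertex -2.196 3.917 3.147
vertex -1.811 3.123 3.905
endloop
endfacet
facet normal -0.873 0.041 0.486
outer loop
vertex -1.811 3.123 3.905
vertex -2.196 3.917 3.147
vertex -2.076 2.949 3.444
endloop
endfacet
facet normal 0.117 -0.950 0.291
outer loop
vertex -1.811 3.123 3.905
vertex -2.076 2.949 3.444
vertex -1.52 3.016 3.439
endloop
endfacet
facet normal -0.118 0.950 -0.291
outer loop
vertex -2.196 3.917 3.147
vertex -1.64 3.984 3.141
vertex -1.905 3.81 2.68
endloop
endfacet
facet normal -0.847 -0.249 -0.470
outer loop
vertex -2.196 3.917 3.147
vertex -1.905 3.81 2.68
vertex -2.076 2.949 3.444
endloop
endfacet
facet normal -0.847 -0.248 -0.469
outer loop
vertex -2.076 2.949 3.444
vertex -1.905 3.81 2.68
vertex -1.786 2.842 2.977
endloop
endfacet
facet normal 0.117 -0.950 0.290
outer loop
vertex -2.076 2.949 3.444
vertex -1.786 2.842 2.977
vertex -1.52 3.016 3.439
endloop
endfacet
facet normal -0.117 0.950 -0.291
outer loop
vertex -1.905 3.81 2.68
vertex -1.64 3.984 3.141
vertex -1.349 3.877 2.675
endloop
endfacet
facet normal 0.026 -0.290 -0.957
outer loop
vertex -1.905 3.81 2.68
vertex -1.349 3.877 2.675
vertex -1.786 2.842 2.977
endloop
endfacet
facet normal 0.026 -0.290 -0.957
outer loop
vertex -1.786 2.842 2.977
vertex -1.349 3.877 2.675
vertex -1.23 2.908 2.972
endloop
endfacet
facet normal 0.115 -0.950 0.291
outer loop
vertex -1.786 2.842 2.977
vertex -1.23 2.908 2.972
vertex -1.52 3.016 3.439
endloop
endfacet
facet normal -0.320 0.529 0.786
outer loop
vertex -1.839 1.538 1.782
vertex -2.713 0.824 1.907
vertex -1.733 0.621 2.443
endloop
endfacet
facet normal 0.389 0.568 0.725
outer loop
vertex -1.839 1.538 1.782
vertex -1.733 0.621 2.443
vertex -0.885 0.923 1.752
endloop
endfacet
facet normal 0.542 0.837 0.082
outer loop
vertex -1.839 1.538 1.782
vertex -0.885 0.923 1.752
vertex -1.34 1.312 0.787
endloop
endfacet
facet normal -0.073 0.964 -0.256
outer loop
vertex -1.839 1.538 1.782
vertex -1.34 1.312 0.787
vertex -2.47 1.252 0.883
endloop
endfacet
facet normal -0.607 0.774 0.180
outer loop
vertex -1.839 1.538 1.782
vertex -2.47 1.252 0.883
vertex -2.713 0.824 1.907
endloop
endfacet
facet normal 0.649 -0.097 0.754
outer loop
vertex -0.885 0.923 1.752
vertex -1.733 0.621 2.443
vertex -1.17 -0.172 1.857
endloop
endfacet
facet normal -0.499 -0.158 0.852
outer loop
vertex -1.733 0.621 2.443
vertex -2.713 0.824 1.907
vertex -2.3 -0.232 1.953
endloop
endfacet
facet normal -0.963 0.238 -0.129
outer loop
vertex -2.713 0.824 1.907
vertex -2.47 1.252 0.883
vertex -2.755 0.157 0.988
endloop
endfacet
facet normal -0.100 0.545 -0.833
outer loop
vertex -2.47 1.252 0.883
vertex -1.34 1.312 0.787
vertex -1.907 0.459 0.297
endloop
endfacet
facet normal 0.896 0.338 -0.286
outer loop
vertex -1.34 1.312 0.787
vertex -0.885 0.923 1.752
vertex -0.927 0.256 0.833
endloop
endfacet
facet normal 0.073 -0.964 0.256
outer loop
vertex -1.801 -0.458 0.958
vertex -1.17 -0.172 1.857
vertex -2.3 -0.232 1.953
endloop
endfacet
facet normal -0.542 -0.837 -0.082
outer loop
vertex -1.801 -0.458 0.958
vertex -2.3 -0.232 1.953
vertex -2.755 0.157 0.988
endloop
endfacet
facet normal -0.389 -0.568 -0.725
outer loop
vertex -1.801 -0.458 0.958
vertex -2.755 0.157 0.988
vertex -1.907 0.459 0.297
endloop
endfacet
facet normal 0.320 -0.529 -0.786
outer loop
vertex -1.801 -0.458 0.958
vertex -1.907 0.459 0.297
vertex -0.927 0.256 0.833
endloop
endfacet
facet normal 0.607 -0.774 -0.180
outer loop
vertex -1.801 -0.458 0.958
vertex -0.927 0.256 0.833
vertex -1.17 -0.172 1.857
endloop
endfacet
facet normal 0.100 -0.545 0.833
outer loop
vertex -2.3 -0.232 1.953
vertex -1.17 -0.172 1.857
vertex -1.733 0.621 2.443
endloop
endfacet
facet normal -0.896 -0.338 0.286
outer loop
vertex -2.755 0.157 0.988
vertex -2.3 -0.232 1.953
vertex -2.713 0.824 1.907
endloop
endfacet
facet normal -0.649 0.097 -0.754
outer loop
vertex -1.907 0.459 0.297
vertex -2.755 0.157 0.988
vertex -2.47 1.252 0.883
endloop
endfacet
facet normal 0.499 0.158 -0.852
outer loop
vertex -0.927 0.256 0.833
vertex -1.907 0.459 0.297
vertex -1.34 1.312 0.787
endloop
endfacet
facet normal 0.963 -0.238 0.129
outer loop
vertex -1.17 -0.172 1.857
vertex -0.927 0.256 0.833
vertex -0.885 0.923 1.752
endloop
endfacet

endsolid


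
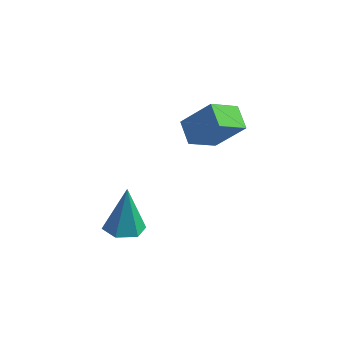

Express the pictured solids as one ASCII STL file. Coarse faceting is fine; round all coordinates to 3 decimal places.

solid 
facet normal 0.025 -0.194 -0.981
outer loop
vertex 2.162 -1.067 -4.046
vertex 1.465 -1.565 -3.965
vertex 1.377 -0.726 -4.133
endloop
endfacet
facet normal 0.377 0.911 0.168
outer loop
vertex 2.162 -1.067 -4.046
vertex 1.377 -0.726 -4.133
vertex 1.415 -1.155 -1.895
endloop
endfacet
facet normal 0.023 -0.194 -0.981
outer loop
vertex 1.377 -0.726 -4.133
vertex 1.465 -1.565 -3.965
vertex 0.681 -1.225 -4.051
endloop
endfacet
facet normal -0.562 0.811 0.165
outer loop
vertex 1.377 -0.726 -4.133
vertex 0.681 -1.225 -4.051
vertex 1.415 -1.155 -1.895
endloop
endfacet
facet normal 0.023 -0.194 -0.981
outer loop
vertex 0.681 -1.225 -4.051
vertex 1.465 -1.565 -3.965
vertex 0.769 -2.063 -3.883
endloop
endfacet
facet normal -0.946 -0.035 0.323
outer loop
vertex 0.681 -1.225 -4.051
vertex 0.769 -2.063 -3.883
vertex 1.415 -1.155 -1.895
endloop
endfacet
facet normal 0.024 -0.195 -0.981
outer loop
vertex 0.769 -2.063 -3.883
vertex 1.465 -1.565 -3.965
vertex 1.554 -2.404 -3.796
endloop
endfacet
facet normal -0.393 -0.781 0.485
outer loop
vertex 0.769 -2.063 -3.883
vertex 1.554 -2.404 -3.796
vertex 1.415 -1.155 -1.895
endloop
endfacet
facet normal 0.024 -0.195 -0.981
outer loop
vertex 1.554 -2.404 -3.796
vertex 1.465 -1.565 -3.965
vertex 2.25 -1.906 -3.878
endloop
endfacet
facet normal 0.545 -0.682 0.488
outer loop
vertex 1.554 -2.404 -3.796
vertex 2.25 -1.906 -3.878
vertex 1.415 -1.155 -1.895
endloop
endfacet
facet normal 0.025 -0.194 -0.981
outer loop
vertex 2.25 -1.906 -3.878
vertex 1.465 -1.565 -3.965
vertex 2.162 -1.067 -4.046
endloop
endfacet
facet normal 0.930 0.164 0.330
outer loop
vertex 2.25 -1.906 -3.878
vertex 2.162 -1.067 -4.046
vertex 1.415 -1.155 -1.895
endloop
endfacet
facet normal -0.653 -0.132 -0.746
outer loop
vertex 1.726 2.712 -0.651
vertex 2.356 3.847 -1.403
vertex 2.457 1.969 -1.159
endloop
endfacet
facet normal -0.421 -0.756 0.501
outer loop
vertex 3.664 2.213 0.223
vertex 1.726 2.712 -0.651
vertex 2.457 1.969 -1.159
endloop
endfacet
facet normal -0.652 -0.132 -0.747
outer loop
vertex 2.457 1.969 -1.159
vertex 2.356 3.847 -1.403
vertex 3.088 3.103 -1.91
endloop
endfacet
facet normal 0.631 -0.641 -0.438
outer loop
vertex 3.088 3.103 -1.91
vertex 3.664 2.213 0.223
vertex 2.457 1.969 -1.159
endloop
endfacet
facet normal -0.631 0.640 0.438
outer loop
vertex 1.726 2.712 -0.651
vertex 3.563 4.091 -0.021
vertex 2.356 3.847 -1.403
endloop
endfacet
facet normal -0.421 -0.756 0.502
outer loop
vertex 2.932 2.957 0.73
vertex 1.726 2.712 -0.651
vertex 3.664 2.213 0.223
endloop
endfacet
facet normal -0.631 0.641 0.437
outer loop
vertex 2.932 2.957 0.73
vertex 3.563 4.091 -0.021
vertex 1.726 2.712 -0.651
endloop
endfacet
facet normal 0.421 0.756 -0.501
outer loop
vertex 2.356 3.847 -1.403
vertex 3.563 4.091 -0.021
vertex 3.088 3.103 -1.91
endloop
endfacet
facet normal 0.631 -0.640 -0.438
outer loop
vertex 4.294 3.348 -0.529
vertex 3.664 2.213 0.223
vertex 3.088 3.103 -1.91
endloop
endfacet
facet normal 0.420 0.756 -0.501
outer loop
vertex 3.088 3.103 -1.91
vertex 3.563 4.091 -0.021
vertex 4.294 3.348 -0.529
endloop
endfacet
facet normal 0.652 0.133 0.747
outer loop
vertex 4.294 3.348 -0.529
vertex 2.932 2.957 0.73
vertex 3.664 2.213 0.223
endloop
endfacet
facet normal 0.652 0.131 0.746
outer loop
vertex 3.563 4.091 -0.021
vertex 2.932 2.957 0.73
vertex 4.294 3.348 -0.529
endloop
endfacet

endsolid


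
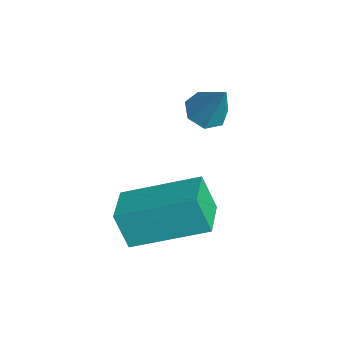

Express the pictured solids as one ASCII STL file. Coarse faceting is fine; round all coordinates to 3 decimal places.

solid 
facet normal -0.864 0.445 -0.234
outer loop
vertex -0.174 -3.811 -1.747
vertex 0.484 -2.175 -1.066
vertex 0.175 -3.59 -2.614
endloop
endfacet
facet normal -0.348 -0.865 -0.361
outer loop
vertex 1.056 -4.045 -2.374
vertex -0.174 -3.811 -1.747
vertex 0.175 -3.59 -2.614
endloop
endfacet
facet normal -0.864 0.446 -0.235
outer loop
vertex 0.175 -3.59 -2.614
vertex 0.484 -2.175 -1.066
vertex 0.833 -1.955 -1.932
endloop
endfacet
facet normal 0.364 0.230 -0.902
outer loop
vertex 0.833 -1.955 -1.932
vertex 1.056 -4.045 -2.374
vertex 0.175 -3.59 -2.614
endloop
endfacet
facet normal -0.364 -0.229 0.903
outer loop
vertex -0.174 -3.811 -1.747
vertex 1.365 -2.63 -0.826
vertex 0.484 -2.175 -1.066
endloop
endfacet
facet normal -0.348 -0.865 -0.360
outer loop
vertex 0.707 -4.265 -1.508
vertex -0.174 -3.811 -1.747
vertex 1.056 -4.045 -2.374
endloop
endfacet
facet normal -0.364 -0.230 0.903
outer loop
vertex 0.707 -4.265 -1.508
vertex 1.365 -2.63 -0.826
vertex -0.174 -3.811 -1.747
endloop
endfacet
facet normal 0.349 0.865 0.360
outer loop
vertex 0.484 -2.175 -1.066
vertex 1.365 -2.63 -0.826
vertex 0.833 -1.955 -1.932
endloop
endfacet
facet normal 0.363 0.230 -0.903
outer loop
vertex 1.714 -2.409 -1.693
vertex 1.056 -4.045 -2.374
vertex 0.833 -1.955 -1.932
endloop
endfacet
facet normal 0.348 0.865 0.361
outer loop
vertex 0.833 -1.955 -1.932
vertex 1.365 -2.63 -0.826
vertex 1.714 -2.409 -1.693
endloop
endfacet
facet normal 0.864 -0.445 0.235
outer loop
vertex 1.714 -2.409 -1.693
vertex 0.707 -4.265 -1.508
vertex 1.056 -4.045 -2.374
endloop
endfacet
facet normal 0.864 -0.445 0.234
outer loop
vertex 1.365 -2.63 -0.826
vertex 0.707 -4.265 -1.508
vertex 1.714 -2.409 -1.693
endloop
endfacet
facet normal -0.427 -0.208 -0.880
outer loop
vertex -1.002 -1.552 -1.031
vertex -1.457 -1.34 -0.86
vertex -1.056 -1.102 -1.111
endloop
endfacet
facet normal 0.990 0.101 -0.099
outer loop
vertex -1.002 -1.552 -1.031
vertex -1.056 -1.102 -1.111
vertex -0.923 -1.08 0.24
endloop
endfacet
facet normal -0.428 -0.207 -0.880
outer loop
vertex -1.056 -1.102 -1.111
vertex -1.457 -1.34 -0.86
vertex -1.411 -0.832 -1.002
endloop
endfacet
facet normal 0.590 0.804 -0.071
outer loop
vertex -1.056 -1.102 -1.111
vertex -1.411 -0.832 -1.002
vertex -0.923 -1.08 0.24
endloop
endfacet
facet normal -0.427 -0.207 -0.880
outer loop
vertex -1.411 -0.832 -1.002
vertex -1.457 -1.34 -0.86
vertex -1.802 -0.944 -0.786
endloop
endfacet
facet normal -0.139 0.959 0.246
outer loop
vertex -1.411 -0.832 -1.002
vertex -1.802 -0.944 -0.786
vertex -0.923 -1.08 0.24
endloop
endfacet
facet normal -0.427 -0.208 -0.880
outer loop
vertex -1.802 -0.944 -0.786
vertex -1.457 -1.34 -0.86
vertex -1.932 -1.355 -0.626
endloop
endfacet
facet normal -0.650 0.445 0.616
outer loop
vertex -1.802 -0.944 -0.786
vertex -1.932 -1.355 -0.626
vertex -0.923 -1.08 0.24
endloop
endfacet
facet normal -0.427 -0.209 -0.880
outer loop
vertex -1.932 -1.355 -0.626
vertex -1.457 -1.34 -0.86
vertex -1.705 -1.755 -0.641
endloop
endfacet
facet normal -0.556 -0.344 0.757
outer loop
vertex -1.932 -1.355 -0.626
vertex -1.705 -1.755 -0.641
vertex -0.923 -1.08 0.24
endloop
endfacet
facet normal -0.428 -0.208 -0.879
outer loop
vertex -1.705 -1.755 -0.641
vertex -1.457 -1.34 -0.86
vertex -1.291 -1.842 -0.822
endloop
endfacet
facet normal 0.074 -0.822 0.564
outer loop
vertex -1.705 -1.755 -0.641
vertex -1.291 -1.842 -0.822
vertex -0.923 -1.08 0.24
endloop
endfacet
facet normal -0.428 -0.208 -0.880
outer loop
vertex -1.291 -1.842 -0.822
vertex -1.457 -1.34 -0.86
vertex -1.002 -1.552 -1.031
endloop
endfacet
facet normal 0.759 -0.624 0.184
outer loop
vertex -1.291 -1.842 -0.822
vertex -1.002 -1.552 -1.031
vertex -0.923 -1.08 0.24
endloop
endfacet

endsolid


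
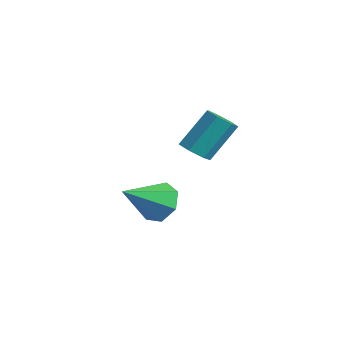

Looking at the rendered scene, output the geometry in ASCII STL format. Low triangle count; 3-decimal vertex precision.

solid 
facet normal -0.055 -0.635 -0.771
outer loop
vertex 4.581 0.45 0.081
vertex 3.857 0.535 0.063
vertex 4.369 0.918 -0.289
endloop
endfacet
facet normal 0.941 0.226 -0.254
outer loop
vertex 4.581 0.45 0.081
vertex 4.369 0.918 -0.289
vertex 4.688 1.66 1.554
endloop
endfacet
facet normal 0.940 0.227 -0.254
outer loop
vertex 4.688 1.66 1.554
vertex 4.369 0.918 -0.289
vertex 4.475 2.128 1.185
endloop
endfacet
facet normal 0.056 0.634 0.771
outer loop
vertex 4.688 1.66 1.554
vertex 4.475 2.128 1.185
vertex 3.963 1.745 1.537
endloop
endfacet
facet normal -0.056 -0.634 -0.772
outer loop
vertex 4.369 0.918 -0.289
vertex 3.857 0.535 0.063
vertex 3.77 1.098 -0.393
endloop
endfacet
facet normal 0.323 0.720 -0.614
outer loop
vertex 4.369 0.918 -0.289
vertex 3.77 1.098 -0.393
vertex 4.475 2.128 1.185
endloop
endfacet
facet normal 0.323 0.720 -0.614
outer loop
vertex 4.475 2.128 1.185
vertex 3.77 1.098 -0.393
vertex 3.877 2.308 1.081
endloop
endfacet
facet normal 0.057 0.634 0.772
outer loop
vertex 4.475 2.128 1.185
vertex 3.877 2.308 1.081
vertex 3.963 1.745 1.537
endloop
endfacet
facet normal -0.056 -0.634 -0.772
outer loop
vertex 3.77 1.098 -0.393
vertex 3.857 0.535 0.063
vertex 3.237 0.854 -0.154
endloop
endfacet
facet normal -0.537 0.671 -0.512
outer loop
vertex 3.77 1.098 -0.393
vertex 3.237 0.854 -0.154
vertex 3.877 2.308 1.081
endloop
endfacet
facet normal -0.537 0.671 -0.512
outer loop
vertex 3.877 2.308 1.081
vertex 3.237 0.854 -0.154
vertex 3.344 2.064 1.32
endloop
endfacet
facet normal 0.056 0.634 0.772
outer loop
vertex 3.877 2.308 1.081
vertex 3.344 2.064 1.32
vertex 3.963 1.745 1.537
endloop
endfacet
facet normal -0.056 -0.634 -0.772
outer loop
vertex 3.237 0.854 -0.154
vertex 3.857 0.535 0.063
vertex 3.17 0.369 0.249
endloop
endfacet
facet normal -0.993 0.117 -0.024
outer loop
vertex 3.237 0.854 -0.154
vertex 3.17 0.369 0.249
vertex 3.344 2.064 1.32
endloop
endfacet
facet normal -0.993 0.117 -0.024
outer loop
vertex 3.344 2.064 1.32
vertex 3.17 0.369 0.249
vertex 3.277 1.58 1.722
endloop
endfacet
facet normal 0.056 0.633 0.772
outer loop
vertex 3.344 2.064 1.32
vertex 3.277 1.58 1.722
vertex 3.963 1.745 1.537
endloop
endfacet
facet normal -0.055 -0.634 -0.771
outer loop
vertex 3.17 0.369 0.249
vertex 3.857 0.535 0.063
vertex 3.62 0.01 0.512
endloop
endfacet
facet normal -0.701 -0.525 0.483
outer loop
vertex 3.17 0.369 0.249
vertex 3.62 0.01 0.512
vertex 3.277 1.58 1.722
endloop
endfacet
facet normal -0.702 -0.525 0.482
outer loop
vertex 3.277 1.58 1.722
vertex 3.62 0.01 0.512
vertex 3.727 1.22 1.985
endloop
endfacet
facet normal 0.056 0.633 0.772
outer loop
vertex 3.277 1.58 1.722
vertex 3.727 1.22 1.985
vertex 3.963 1.745 1.537
endloop
endfacet
facet normal -0.057 -0.634 -0.771
outer loop
vertex 3.62 0.01 0.512
vertex 3.857 0.535 0.063
vertex 4.249 0.045 0.437
endloop
endfacet
facet normal 0.117 -0.772 0.625
outer loop
vertex 3.62 0.01 0.512
vertex 4.249 0.045 0.437
vertex 3.727 1.22 1.985
endloop
endfacet
facet normal 0.117 -0.772 0.625
outer loop
vertex 3.727 1.22 1.985
vertex 4.249 0.045 0.437
vertex 4.355 1.255 1.911
endloop
endfacet
facet normal 0.056 0.634 0.772
outer loop
vertex 3.727 1.22 1.985
vertex 4.355 1.255 1.911
vertex 3.963 1.745 1.537
endloop
endfacet
facet normal -0.055 -0.633 -0.772
outer loop
vertex 4.249 0.045 0.437
vertex 3.857 0.535 0.063
vertex 4.581 0.45 0.081
endloop
endfacet
facet normal 0.850 -0.436 0.297
outer loop
vertex 4.249 0.045 0.437
vertex 4.581 0.45 0.081
vertex 4.355 1.255 1.911
endloop
endfacet
facet normal 0.849 -0.437 0.297
outer loop
vertex 4.355 1.255 1.911
vertex 4.581 0.45 0.081
vertex 4.688 1.66 1.554
endloop
endfacet
facet normal 0.056 0.634 0.771
outer loop
vertex 4.355 1.255 1.911
vertex 4.688 1.66 1.554
vertex 3.963 1.745 1.537
endloop
endfacet
facet normal 0.012 0.824 -0.567
outer loop
vertex 2.956 0.342 -3.481
vertex 1.952 0.289 -3.579
vertex 2.492 0.768 -2.872
endloop
endfacet
facet normal 0.774 -0.057 0.630
outer loop
vertex 2.956 0.342 -3.481
vertex 2.492 0.768 -2.872
vertex 1.928 -1.449 -2.381
endloop
endfacet
facet normal 0.011 0.824 -0.567
outer loop
vertex 2.492 0.768 -2.872
vertex 1.952 0.289 -3.579
vertex 1.621 0.833 -2.795
endloop
endfacet
facet normal 0.101 0.191 0.976
outer loop
vertex 2.492 0.768 -2.872
vertex 1.621 0.833 -2.795
vertex 1.928 -1.449 -2.381
endloop
endfacet
facet normal 0.011 0.824 -0.567
outer loop
vertex 1.621 0.833 -2.795
vertex 1.952 0.289 -3.579
vertex 1.0 0.488 -3.309
endloop
endfacet
facet normal -0.653 0.049 0.756
outer loop
vertex 1.621 0.833 -2.795
vertex 1.0 0.488 -3.309
vertex 1.928 -1.449 -2.381
endloop
endfacet
facet normal 0.011 0.823 -0.568
outer loop
vertex 1.0 0.488 -3.309
vertex 1.952 0.289 -3.579
vertex 1.096 -0.007 -4.025
endloop
endfacet
facet normal -0.917 -0.374 0.136
outer loop
vertex 1.0 0.488 -3.309
vertex 1.096 -0.007 -4.025
vertex 1.928 -1.449 -2.381
endloop
endfacet
facet normal 0.011 0.823 -0.568
outer loop
vertex 1.096 -0.007 -4.025
vertex 1.952 0.289 -3.579
vertex 1.837 -0.28 -4.406
endloop
endfacet
facet normal -0.495 -0.762 -0.418
outer loop
vertex 1.096 -0.007 -4.025
vertex 1.837 -0.28 -4.406
vertex 1.928 -1.449 -2.381
endloop
endfacet
facet normal 0.013 0.823 -0.568
outer loop
vertex 1.837 -0.28 -4.406
vertex 1.952 0.289 -3.579
vertex 2.665 -0.125 -4.163
endloop
endfacet
facet normal 0.297 -0.821 -0.487
outer loop
vertex 1.837 -0.28 -4.406
vertex 2.665 -0.125 -4.163
vertex 1.928 -1.449 -2.381
endloop
endfacet
facet normal 0.012 0.823 -0.568
outer loop
vertex 2.665 -0.125 -4.163
vertex 1.952 0.289 -3.579
vertex 2.956 0.342 -3.481
endloop
endfacet
facet normal 0.862 -0.507 -0.020
outer loop
vertex 2.665 -0.125 -4.163
vertex 2.956 0.342 -3.481
vertex 1.928 -1.449 -2.381
endloop
endfacet

endsolid


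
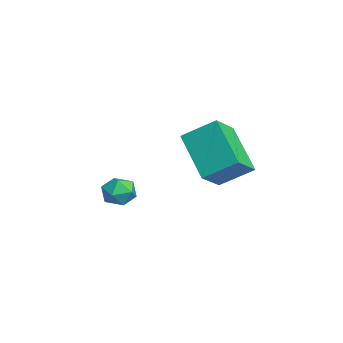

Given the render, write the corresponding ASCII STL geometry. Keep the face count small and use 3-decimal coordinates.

solid 
facet normal 0.222 0.957 0.189
outer loop
vertex 0.424 1.518 -1.688
vertex 0.314 1.418 -1.053
vertex 0.911 1.328 -1.299
endloop
endfacet
facet normal 0.583 0.719 -0.379
outer loop
vertex 0.424 1.518 -1.688
vertex 0.911 1.328 -1.299
vertex 0.847 1.067 -1.893
endloop
endfacet
facet normal 0.109 0.494 -0.862
outer loop
vertex 0.424 1.518 -1.688
vertex 0.847 1.067 -1.893
vertex 0.211 0.996 -2.014
endloop
endfacet
facet normal -0.545 0.593 -0.593
outer loop
vertex 0.424 1.518 -1.688
vertex 0.211 0.996 -2.014
vertex -0.119 1.212 -1.495
endloop
endfacet
facet normal -0.475 0.878 0.056
outer loop
vertex 0.424 1.518 -1.688
vertex -0.119 1.212 -1.495
vertex 0.314 1.418 -1.053
endloop
endfacet
facet normal 0.972 0.157 -0.174
outer loop
vertex 0.847 1.067 -1.893
vertex 0.911 1.328 -1.299
vertex 0.999 0.688 -1.385
endloop
endfacet
facet normal 0.389 0.540 0.746
outer loop
vertex 0.911 1.328 -1.299
vertex 0.314 1.418 -1.053
vertex 0.669 0.904 -0.866
endloop
endfacet
facet normal -0.739 0.415 0.531
outer loop
vertex 0.314 1.418 -1.053
vertex -0.119 1.212 -1.495
vertex 0.033 0.833 -0.987
endloop
endfacet
facet normal -0.852 -0.047 -0.522
outer loop
vertex -0.119 1.212 -1.495
vertex 0.211 0.996 -2.014
vertex -0.031 0.572 -1.581
endloop
endfacet
facet normal 0.205 -0.206 -0.957
outer loop
vertex 0.211 0.996 -2.014
vertex 0.847 1.067 -1.893
vertex 0.566 0.482 -1.827
endloop
endfacet
facet normal 0.545 -0.593 0.593
outer loop
vertex 0.456 0.382 -1.192
vertex 0.999 0.688 -1.385
vertex 0.669 0.904 -0.866
endloop
endfacet
facet normal -0.109 -0.494 0.862
outer loop
vertex 0.456 0.382 -1.192
vertex 0.669 0.904 -0.866
vertex 0.033 0.833 -0.987
endloop
endfacet
facet normal -0.583 -0.719 0.379
outer loop
vertex 0.456 0.382 -1.192
vertex 0.033 0.833 -0.987
vertex -0.031 0.572 -1.581
endloop
endfacet
facet normal -0.222 -0.957 -0.189
outer loop
vertex 0.456 0.382 -1.192
vertex -0.031 0.572 -1.581
vertex 0.566 0.482 -1.827
endloop
endfacet
facet normal 0.475 -0.878 -0.056
outer loop
vertex 0.456 0.382 -1.192
vertex 0.566 0.482 -1.827
vertex 0.999 0.688 -1.385
endloop
endfacet
facet normal 0.852 0.047 0.522
outer loop
vertex 0.669 0.904 -0.866
vertex 0.999 0.688 -1.385
vertex 0.911 1.328 -1.299
endloop
endfacet
facet normal -0.205 0.206 0.957
outer loop
vertex 0.033 0.833 -0.987
vertex 0.669 0.904 -0.866
vertex 0.314 1.418 -1.053
endloop
endfacet
facet normal -0.972 -0.157 0.174
outer loop
vertex -0.031 0.572 -1.581
vertex 0.033 0.833 -0.987
vertex -0.119 1.212 -1.495
endloop
endfacet
facet normal -0.389 -0.540 -0.746
outer loop
vertex 0.566 0.482 -1.827
vertex -0.031 0.572 -1.581
vertex 0.211 0.996 -2.014
endloop
endfacet
facet normal 0.739 -0.415 -0.531
outer loop
vertex 0.999 0.688 -1.385
vertex 0.566 0.482 -1.827
vertex 0.847 1.067 -1.893
endloop
endfacet
facet normal -0.679 0.526 -0.512
outer loop
vertex 2.917 4.292 2.044
vertex 4.268 4.784 0.756
vertex 2.63 3.237 1.34
endloop
endfacet
facet normal -0.700 -0.255 0.667
outer loop
vertex 3.432 2.616 1.944
vertex 2.917 4.292 2.044
vertex 2.63 3.237 1.34
endloop
endfacet
facet normal -0.679 0.526 -0.512
outer loop
vertex 2.63 3.237 1.34
vertex 4.268 4.784 0.756
vertex 3.981 3.729 0.052
endloop
endfacet
facet normal -0.221 -0.811 -0.541
outer loop
vertex 3.981 3.729 0.052
vertex 3.432 2.616 1.944
vertex 2.63 3.237 1.34
endloop
endfacet
facet normal 0.221 0.811 0.541
outer loop
vertex 2.917 4.292 2.044
vertex 5.07 4.163 1.36
vertex 4.268 4.784 0.756
endloop
endfacet
facet normal -0.700 -0.255 0.667
outer loop
vertex 3.719 3.671 2.648
vertex 2.917 4.292 2.044
vertex 3.432 2.616 1.944
endloop
endfacet
facet normal 0.221 0.811 0.541
outer loop
vertex 3.719 3.671 2.648
vertex 5.07 4.163 1.36
vertex 2.917 4.292 2.044
endloop
endfacet
facet normal 0.700 0.255 -0.667
outer loop
vertex 4.268 4.784 0.756
vertex 5.07 4.163 1.36
vertex 3.981 3.729 0.052
endloop
endfacet
facet normal -0.221 -0.811 -0.541
outer loop
vertex 4.783 3.108 0.656
vertex 3.432 2.616 1.944
vertex 3.981 3.729 0.052
endloop
endfacet
facet normal 0.700 0.255 -0.667
outer loop
vertex 3.981 3.729 0.052
vertex 5.07 4.163 1.36
vertex 4.783 3.108 0.656
endloop
endfacet
facet normal 0.679 -0.526 0.512
outer loop
vertex 4.783 3.108 0.656
vertex 3.719 3.671 2.648
vertex 3.432 2.616 1.944
endloop
endfacet
facet normal 0.679 -0.526 0.512
outer loop
vertex 5.07 4.163 1.36
vertex 3.719 3.671 2.648
vertex 4.783 3.108 0.656
endloop
endfacet

endsolid


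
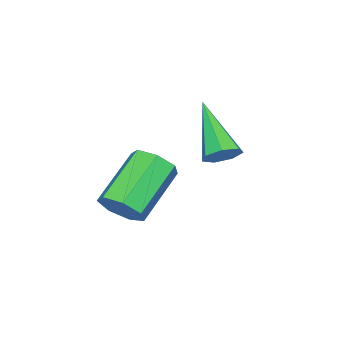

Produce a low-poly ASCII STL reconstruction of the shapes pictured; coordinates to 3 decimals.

solid 
facet normal 0.483 0.590 -0.647
outer loop
vertex 3.982 0.917 -1.751
vertex 3.675 0.767 -2.117
vertex 3.622 1.154 -1.804
endloop
endfacet
facet normal 0.150 0.427 0.892
outer loop
vertex 3.982 0.917 -1.751
vertex 3.622 1.154 -1.804
vertex 2.845 -0.247 -1.003
endloop
endfacet
facet normal 0.483 0.590 -0.647
outer loop
vertex 3.622 1.154 -1.804
vertex 3.675 0.767 -2.117
vertex 3.302 1.1 -2.092
endloop
endfacet
facet normal -0.579 0.622 0.527
outer loop
vertex 3.622 1.154 -1.804
vertex 3.302 1.1 -2.092
vertex 2.845 -0.247 -1.003
endloop
endfacet
facet normal 0.483 0.590 -0.647
outer loop
vertex 3.302 1.1 -2.092
vertex 3.675 0.767 -2.117
vertex 3.263 0.796 -2.398
endloop
endfacet
facet normal -0.965 0.237 -0.112
outer loop
vertex 3.302 1.1 -2.092
vertex 3.263 0.796 -2.398
vertex 2.845 -0.247 -1.003
endloop
endfacet
facet normal 0.483 0.590 -0.647
outer loop
vertex 3.263 0.796 -2.398
vertex 3.675 0.767 -2.117
vertex 3.534 0.47 -2.493
endloop
endfacet
facet normal -0.717 -0.438 -0.542
outer loop
vertex 3.263 0.796 -2.398
vertex 3.534 0.47 -2.493
vertex 2.845 -0.247 -1.003
endloop
endfacet
facet normal 0.483 0.590 -0.647
outer loop
vertex 3.534 0.47 -2.493
vertex 3.675 0.767 -2.117
vertex 3.911 0.369 -2.304
endloop
endfacet
facet normal -0.019 -0.897 -0.441
outer loop
vertex 3.534 0.47 -2.493
vertex 3.911 0.369 -2.304
vertex 2.845 -0.247 -1.003
endloop
endfacet
facet normal 0.483 0.590 -0.647
outer loop
vertex 3.911 0.369 -2.304
vertex 3.675 0.767 -2.117
vertex 4.111 0.567 -1.974
endloop
endfacet
facet normal 0.598 -0.794 0.114
outer loop
vertex 3.911 0.369 -2.304
vertex 4.111 0.567 -1.974
vertex 2.845 -0.247 -1.003
endloop
endfacet
facet normal 0.483 0.590 -0.647
outer loop
vertex 4.111 0.567 -1.974
vertex 3.675 0.767 -2.117
vertex 3.982 0.917 -1.751
endloop
endfacet
facet normal 0.675 -0.203 0.709
outer loop
vertex 4.111 0.567 -1.974
vertex 3.982 0.917 -1.751
vertex 2.845 -0.247 -1.003
endloop
endfacet
facet normal 0.826 -0.045 -0.562
outer loop
vertex 4.54 -1.934 -3.878
vertex 4.222 -1.648 -4.368
vertex 4.563 -1.371 -3.889
endloop
endfacet
facet normal 0.562 -0.007 0.827
outer loop
vertex 4.54 -1.934 -3.878
vertex 4.563 -1.371 -3.889
vertex 3.136 -1.858 -2.923
endloop
endfacet
facet normal 0.562 -0.008 0.827
outer loop
vertex 3.136 -1.858 -2.923
vertex 4.563 -1.371 -3.889
vertex 3.159 -1.294 -2.933
endloop
endfacet
facet normal -0.826 0.044 0.562
outer loop
vertex 3.136 -1.858 -2.923
vertex 3.159 -1.294 -2.933
vertex 2.818 -1.572 -3.412
endloop
endfacet
facet normal 0.826 -0.044 -0.563
outer loop
vertex 4.563 -1.371 -3.889
vertex 4.222 -1.648 -4.368
vertex 4.329 -1.016 -4.26
endloop
endfacet
facet normal 0.383 0.776 0.501
outer loop
vertex 4.563 -1.371 -3.889
vertex 4.329 -1.016 -4.26
vertex 3.159 -1.294 -2.933
endloop
endfacet
facet normal 0.382 0.777 0.500
outer loop
vertex 3.159 -1.294 -2.933
vertex 4.329 -1.016 -4.26
vertex 2.925 -0.94 -3.305
endloop
endfacet
facet normal -0.826 0.045 0.562
outer loop
vertex 3.159 -1.294 -2.933
vertex 2.925 -0.94 -3.305
vertex 2.818 -1.572 -3.412
endloop
endfacet
facet normal 0.827 -0.044 -0.561
outer loop
vertex 4.329 -1.016 -4.26
vertex 4.222 -1.648 -4.368
vertex 4.015 -1.137 -4.713
endloop
endfacet
facet normal -0.085 0.976 -0.202
outer loop
vertex 4.329 -1.016 -4.26
vertex 4.015 -1.137 -4.713
vertex 2.925 -0.94 -3.305
endloop
endfacet
facet normal -0.085 0.976 -0.202
outer loop
vertex 2.925 -0.94 -3.305
vertex 4.015 -1.137 -4.713
vertex 2.611 -1.061 -3.757
endloop
endfacet
facet normal -0.826 0.045 0.562
outer loop
vertex 2.925 -0.94 -3.305
vertex 2.611 -1.061 -3.757
vertex 2.818 -1.572 -3.412
endloop
endfacet
facet normal 0.825 -0.046 -0.563
outer loop
vertex 4.015 -1.137 -4.713
vertex 4.222 -1.648 -4.368
vertex 3.856 -1.643 -4.905
endloop
endfacet
facet normal -0.489 0.440 -0.753
outer loop
vertex 4.015 -1.137 -4.713
vertex 3.856 -1.643 -4.905
vertex 2.611 -1.061 -3.757
endloop
endfacet
facet normal -0.488 0.441 -0.753
outer loop
vertex 2.611 -1.061 -3.757
vertex 3.856 -1.643 -4.905
vertex 2.452 -1.567 -3.95
endloop
endfacet
facet normal -0.826 0.045 0.562
outer loop
vertex 2.611 -1.061 -3.757
vertex 2.452 -1.567 -3.95
vertex 2.818 -1.572 -3.412
endloop
endfacet
facet normal 0.825 -0.045 -0.563
outer loop
vertex 3.856 -1.643 -4.905
vertex 4.222 -1.648 -4.368
vertex 3.973 -2.153 -4.693
endloop
endfacet
facet normal -0.524 -0.427 -0.737
outer loop
vertex 3.856 -1.643 -4.905
vertex 3.973 -2.153 -4.693
vertex 2.452 -1.567 -3.95
endloop
endfacet
facet normal -0.524 -0.427 -0.737
outer loop
vertex 2.452 -1.567 -3.95
vertex 3.973 -2.153 -4.693
vertex 2.569 -2.077 -3.738
endloop
endfacet
facet normal -0.826 0.044 0.562
outer loop
vertex 2.452 -1.567 -3.95
vertex 2.569 -2.077 -3.738
vertex 2.818 -1.572 -3.412
endloop
endfacet
facet normal 0.826 -0.045 -0.562
outer loop
vertex 3.973 -2.153 -4.693
vertex 4.222 -1.648 -4.368
vertex 4.277 -2.282 -4.236
endloop
endfacet
facet normal -0.165 -0.972 -0.165
outer loop
vertex 3.973 -2.153 -4.693
vertex 4.277 -2.282 -4.236
vertex 2.569 -2.077 -3.738
endloop
endfacet
facet normal -0.165 -0.972 -0.165
outer loop
vertex 2.569 -2.077 -3.738
vertex 4.277 -2.282 -4.236
vertex 2.873 -2.206 -3.281
endloop
endfacet
facet normal -0.826 0.044 0.562
outer loop
vertex 2.569 -2.077 -3.738
vertex 2.873 -2.206 -3.281
vertex 2.818 -1.572 -3.412
endloop
endfacet
facet normal 0.826 -0.045 -0.562
outer loop
vertex 4.277 -2.282 -4.236
vertex 4.222 -1.648 -4.368
vertex 4.54 -1.934 -3.878
endloop
endfacet
facet normal 0.318 -0.786 0.530
outer loop
vertex 4.277 -2.282 -4.236
vertex 4.54 -1.934 -3.878
vertex 2.873 -2.206 -3.281
endloop
endfacet
facet normal 0.318 -0.786 0.530
outer loop
vertex 2.873 -2.206 -3.281
vertex 4.54 -1.934 -3.878
vertex 3.136 -1.858 -2.923
endloop
endfacet
facet normal -0.825 0.045 0.563
outer loop
vertex 2.873 -2.206 -3.281
vertex 3.136 -1.858 -2.923
vertex 2.818 -1.572 -3.412
endloop
endfacet

endsolid


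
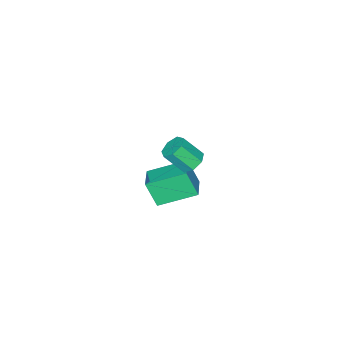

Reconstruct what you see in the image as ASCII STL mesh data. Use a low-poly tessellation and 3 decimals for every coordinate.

solid 
facet normal -0.365 0.564 -0.741
outer loop
vertex 0.307 2.344 0.775
vertex -0.126 1.939 0.68
vertex -0.132 2.415 1.045
endloop
endfacet
facet normal 0.394 0.815 0.426
outer loop
vertex 0.307 2.344 0.775
vertex -0.132 2.415 1.045
vertex 0.758 1.645 1.695
endloop
endfacet
facet normal 0.395 0.815 0.425
outer loop
vertex 0.758 1.645 1.695
vertex -0.132 2.415 1.045
vertex 0.319 1.717 1.965
endloop
endfacet
facet normal 0.364 -0.563 0.742
outer loop
vertex 0.758 1.645 1.695
vertex 0.319 1.717 1.965
vertex 0.326 1.241 1.6
endloop
endfacet
facet normal -0.364 0.564 -0.741
outer loop
vertex -0.132 2.415 1.045
vertex -0.126 1.939 0.68
vertex -0.567 2.128 1.04
endloop
endfacet
facet normal -0.414 0.616 0.670
outer loop
vertex -0.132 2.415 1.045
vertex -0.567 2.128 1.04
vertex 0.319 1.717 1.965
endloop
endfacet
facet normal -0.415 0.615 0.670
outer loop
vertex 0.319 1.717 1.965
vertex -0.567 2.128 1.04
vertex -0.115 1.43 1.96
endloop
endfacet
facet normal 0.364 -0.563 0.742
outer loop
vertex 0.319 1.717 1.965
vertex -0.115 1.43 1.96
vertex 0.326 1.241 1.6
endloop
endfacet
facet normal -0.364 0.564 -0.742
outer loop
vertex -0.567 2.128 1.04
vertex -0.126 1.939 0.68
vertex -0.669 1.699 0.764
endloop
endfacet
facet normal -0.910 -0.048 0.411
outer loop
vertex -0.567 2.128 1.04
vertex -0.669 1.699 0.764
vertex -0.115 1.43 1.96
endloop
endfacet
facet normal -0.910 -0.046 0.411
outer loop
vertex -0.115 1.43 1.96
vertex -0.669 1.699 0.764
vertex -0.218 1.0 1.684
endloop
endfacet
facet normal 0.364 -0.563 0.742
outer loop
vertex -0.115 1.43 1.96
vertex -0.218 1.0 1.684
vertex 0.326 1.241 1.6
endloop
endfacet
facet normal -0.364 0.563 -0.742
outer loop
vertex -0.669 1.699 0.764
vertex -0.126 1.939 0.68
vertex -0.362 1.45 0.425
endloop
endfacet
facet normal -0.722 -0.674 -0.158
outer loop
vertex -0.669 1.699 0.764
vertex -0.362 1.45 0.425
vertex -0.218 1.0 1.684
endloop
endfacet
facet normal -0.721 -0.675 -0.159
outer loop
vertex -0.218 1.0 1.684
vertex -0.362 1.45 0.425
vertex 0.089 0.752 1.345
endloop
endfacet
facet normal 0.364 -0.563 0.742
outer loop
vertex -0.218 1.0 1.684
vertex 0.089 0.752 1.345
vertex 0.326 1.241 1.6
endloop
endfacet
facet normal -0.364 0.563 -0.742
outer loop
vertex -0.362 1.45 0.425
vertex -0.126 1.939 0.68
vertex 0.123 1.57 0.278
endloop
endfacet
facet normal 0.012 -0.794 -0.608
outer loop
vertex -0.362 1.45 0.425
vertex 0.123 1.57 0.278
vertex 0.089 0.752 1.345
endloop
endfacet
facet normal 0.011 -0.794 -0.608
outer loop
vertex 0.089 0.752 1.345
vertex 0.123 1.57 0.278
vertex 0.574 0.872 1.197
endloop
endfacet
facet normal 0.366 -0.563 0.741
outer loop
vertex 0.089 0.752 1.345
vertex 0.574 0.872 1.197
vertex 0.326 1.241 1.6
endloop
endfacet
facet normal -0.364 0.563 -0.742
outer loop
vertex 0.123 1.57 0.278
vertex -0.126 1.939 0.68
vertex 0.421 1.968 0.434
endloop
endfacet
facet normal 0.735 -0.315 -0.600
outer loop
vertex 0.123 1.57 0.278
vertex 0.421 1.968 0.434
vertex 0.574 0.872 1.197
endloop
endfacet
facet normal 0.735 -0.316 -0.601
outer loop
vertex 0.574 0.872 1.197
vertex 0.421 1.968 0.434
vertex 0.872 1.269 1.353
endloop
endfacet
facet normal 0.364 -0.564 0.741
outer loop
vertex 0.574 0.872 1.197
vertex 0.872 1.269 1.353
vertex 0.326 1.241 1.6
endloop
endfacet
facet normal -0.364 0.563 -0.742
outer loop
vertex 0.421 1.968 0.434
vertex -0.126 1.939 0.68
vertex 0.307 2.344 0.775
endloop
endfacet
facet normal 0.905 0.401 -0.139
outer loop
vertex 0.421 1.968 0.434
vertex 0.307 2.344 0.775
vertex 0.872 1.269 1.353
endloop
endfacet
facet normal 0.905 0.401 -0.139
outer loop
vertex 0.872 1.269 1.353
vertex 0.307 2.344 0.775
vertex 0.758 1.645 1.695
endloop
endfacet
facet normal 0.364 -0.564 0.741
outer loop
vertex 0.872 1.269 1.353
vertex 0.758 1.645 1.695
vertex 0.326 1.241 1.6
endloop
endfacet
facet normal -0.654 0.657 0.377
outer loop
vertex -2.692 -0.623 -3.082
vertex -1.819 0.089 -2.808
vertex -2.796 -0.028 -4.3
endloop
endfacet
facet normal -0.753 -0.614 -0.236
outer loop
vertex -1.561 -1.269 -5.012
vertex -2.692 -0.623 -3.082
vertex -2.796 -0.028 -4.3
endloop
endfacet
facet normal -0.653 0.657 0.376
outer loop
vertex -2.796 -0.028 -4.3
vertex -1.819 0.089 -2.808
vertex -1.923 0.684 -4.027
endloop
endfacet
facet normal -0.077 0.438 -0.896
outer loop
vertex -1.923 0.684 -4.027
vertex -1.561 -1.269 -5.012
vertex -2.796 -0.028 -4.3
endloop
endfacet
facet normal 0.076 -0.438 0.896
outer loop
vertex -2.692 -0.623 -3.082
vertex -0.584 -1.152 -3.52
vertex -1.819 0.089 -2.808
endloop
endfacet
facet normal -0.753 -0.614 -0.236
outer loop
vertex -1.457 -1.864 -3.793
vertex -2.692 -0.623 -3.082
vertex -1.561 -1.269 -5.012
endloop
endfacet
facet normal 0.076 -0.437 0.896
outer loop
vertex -1.457 -1.864 -3.793
vertex -0.584 -1.152 -3.52
vertex -2.692 -0.623 -3.082
endloop
endfacet
facet normal 0.753 0.614 0.236
outer loop
vertex -1.819 0.089 -2.808
vertex -0.584 -1.152 -3.52
vertex -1.923 0.684 -4.027
endloop
endfacet
facet normal -0.076 0.438 -0.896
outer loop
vertex -0.688 -0.557 -4.738
vertex -1.561 -1.269 -5.012
vertex -1.923 0.684 -4.027
endloop
endfacet
facet normal 0.753 0.614 0.236
outer loop
vertex -1.923 0.684 -4.027
vertex -0.584 -1.152 -3.52
vertex -0.688 -0.557 -4.738
endloop
endfacet
facet normal 0.654 -0.657 -0.376
outer loop
vertex -0.688 -0.557 -4.738
vertex -1.457 -1.864 -3.793
vertex -1.561 -1.269 -5.012
endloop
endfacet
facet normal 0.653 -0.657 -0.377
outer loop
vertex -0.584 -1.152 -3.52
vertex -1.457 -1.864 -3.793
vertex -0.688 -0.557 -4.738
endloop
endfacet

endsolid
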